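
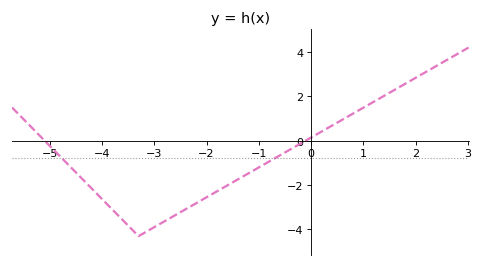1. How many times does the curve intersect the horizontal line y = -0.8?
2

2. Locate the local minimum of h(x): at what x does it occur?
-3.3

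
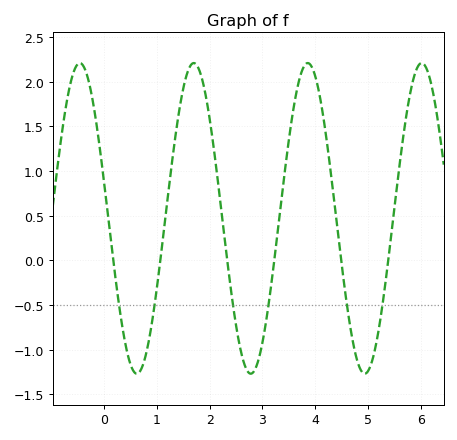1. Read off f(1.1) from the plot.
0.172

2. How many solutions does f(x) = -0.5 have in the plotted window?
6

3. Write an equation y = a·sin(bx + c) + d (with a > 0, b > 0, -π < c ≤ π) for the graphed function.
y = 1.74sin(2.91x + 2.91) + 0.47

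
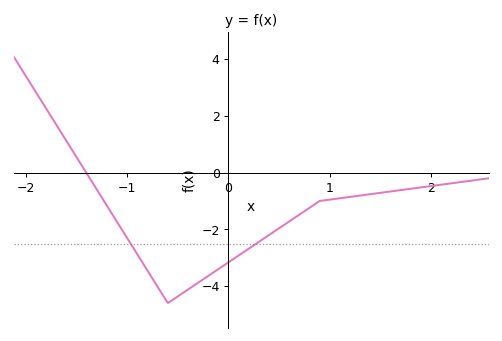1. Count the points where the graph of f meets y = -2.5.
2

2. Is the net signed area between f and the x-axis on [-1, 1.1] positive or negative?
negative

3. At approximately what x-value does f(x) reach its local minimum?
-0.6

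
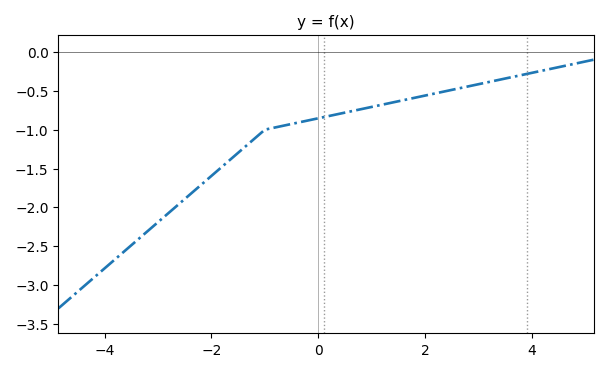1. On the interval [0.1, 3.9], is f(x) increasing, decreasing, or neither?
increasing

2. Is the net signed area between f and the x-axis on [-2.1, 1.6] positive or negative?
negative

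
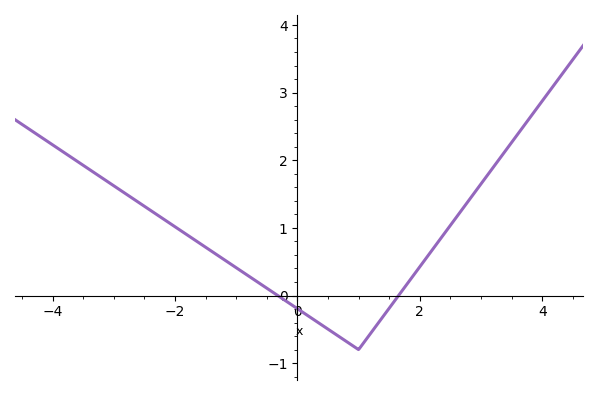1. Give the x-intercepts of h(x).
-0.321, 1.65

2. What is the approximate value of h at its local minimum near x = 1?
-0.8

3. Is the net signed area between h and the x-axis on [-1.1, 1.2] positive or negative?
negative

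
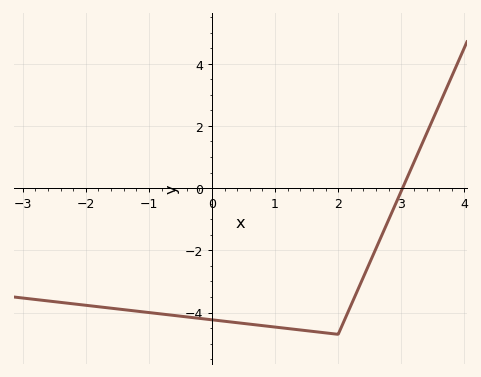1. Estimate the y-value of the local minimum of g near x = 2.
-4.7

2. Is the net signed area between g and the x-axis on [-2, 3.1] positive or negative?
negative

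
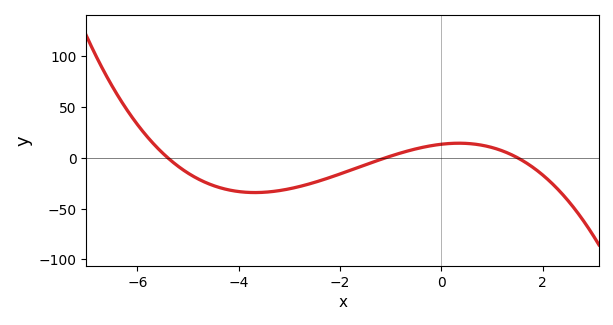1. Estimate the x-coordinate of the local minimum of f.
-3.6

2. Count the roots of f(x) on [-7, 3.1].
3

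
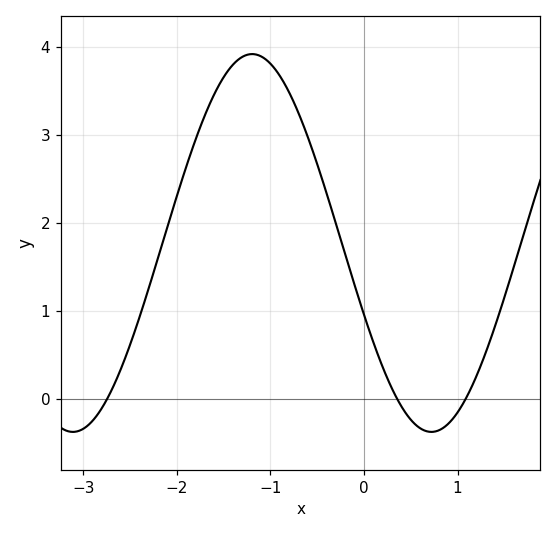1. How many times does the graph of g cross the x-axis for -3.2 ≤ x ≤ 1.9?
3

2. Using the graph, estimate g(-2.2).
1.6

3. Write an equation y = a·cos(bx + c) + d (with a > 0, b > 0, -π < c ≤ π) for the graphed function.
y = 2.15cos(1.64x + 1.96) + 1.77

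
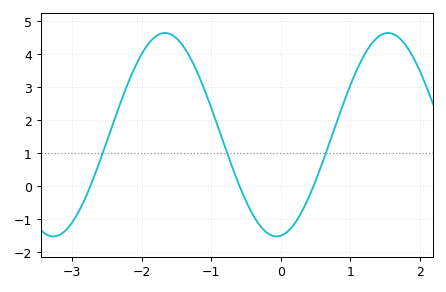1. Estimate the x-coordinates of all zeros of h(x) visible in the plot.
-2.73, -0.594, 0.471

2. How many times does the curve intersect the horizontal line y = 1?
3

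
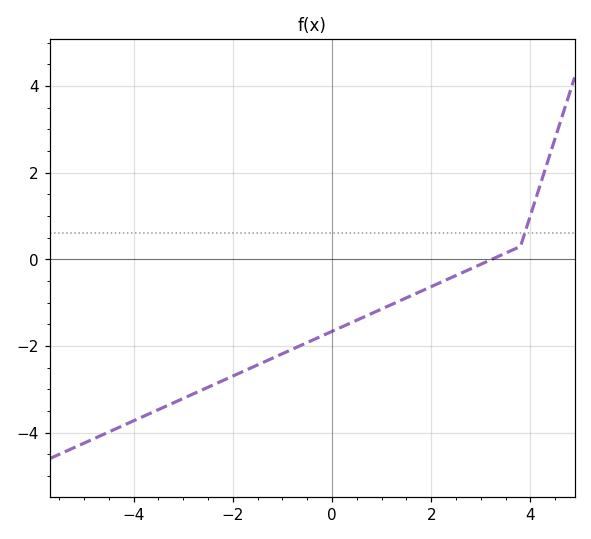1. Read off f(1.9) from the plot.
-0.681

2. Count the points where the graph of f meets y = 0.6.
1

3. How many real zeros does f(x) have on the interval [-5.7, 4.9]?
1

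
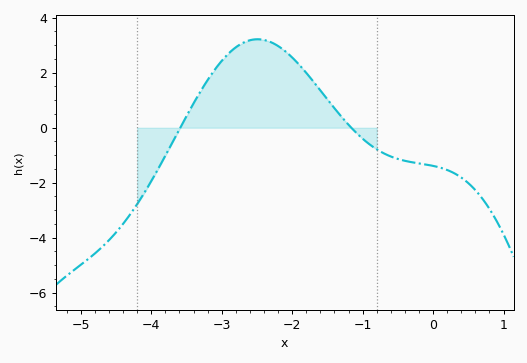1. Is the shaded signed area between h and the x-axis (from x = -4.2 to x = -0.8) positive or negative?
positive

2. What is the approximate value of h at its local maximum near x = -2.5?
3.22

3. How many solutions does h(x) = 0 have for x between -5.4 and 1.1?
2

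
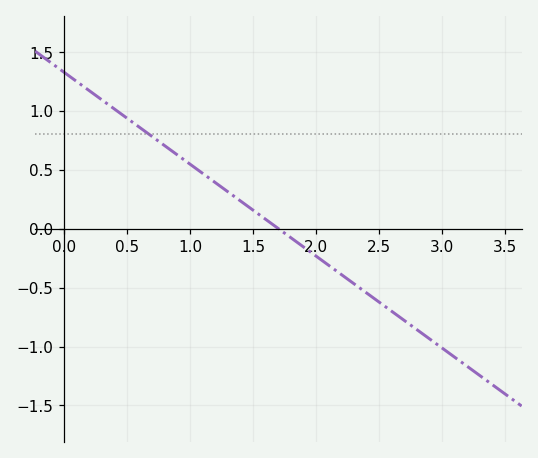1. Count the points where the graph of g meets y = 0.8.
1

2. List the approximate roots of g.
1.7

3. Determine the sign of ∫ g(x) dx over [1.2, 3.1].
negative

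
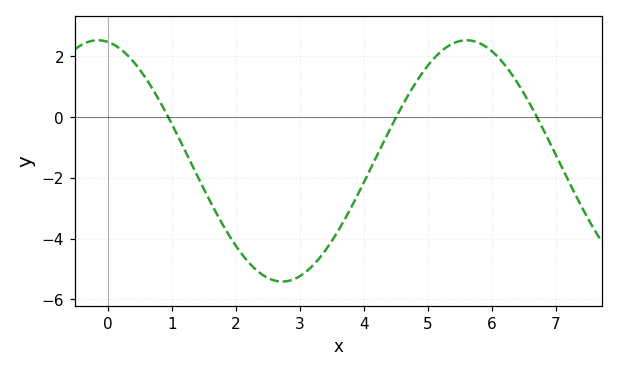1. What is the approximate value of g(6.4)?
1.2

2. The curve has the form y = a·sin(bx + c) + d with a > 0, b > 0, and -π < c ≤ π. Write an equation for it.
y = 3.97sin(1.1x + 1.7) - 1.44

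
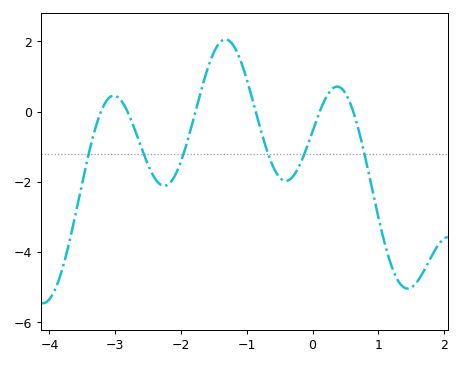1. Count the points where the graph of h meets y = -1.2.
6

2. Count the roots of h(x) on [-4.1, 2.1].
6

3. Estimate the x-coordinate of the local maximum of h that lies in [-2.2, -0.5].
-1.32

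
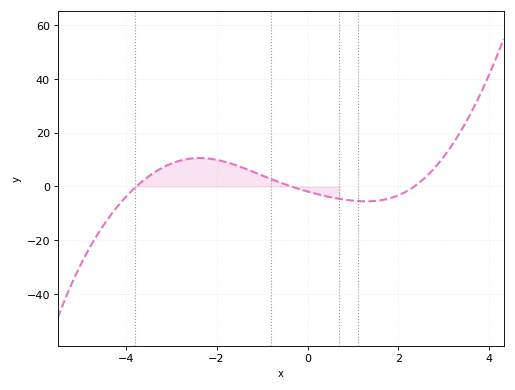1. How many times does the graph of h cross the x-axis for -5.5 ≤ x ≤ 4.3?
3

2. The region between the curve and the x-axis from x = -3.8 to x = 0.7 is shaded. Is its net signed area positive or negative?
positive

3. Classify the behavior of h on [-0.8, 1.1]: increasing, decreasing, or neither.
decreasing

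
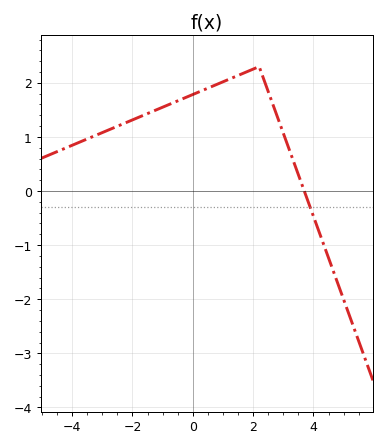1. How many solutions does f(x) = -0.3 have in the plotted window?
1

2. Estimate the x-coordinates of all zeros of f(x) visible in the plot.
3.7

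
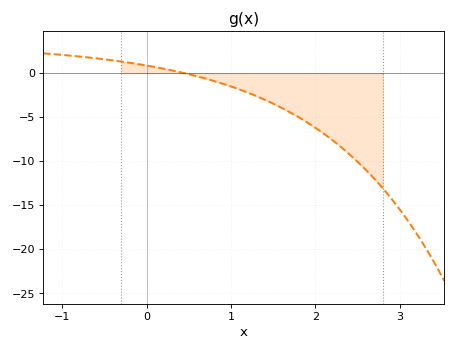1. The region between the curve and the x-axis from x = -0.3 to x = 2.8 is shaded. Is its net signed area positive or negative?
negative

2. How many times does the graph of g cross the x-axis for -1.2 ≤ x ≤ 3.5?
1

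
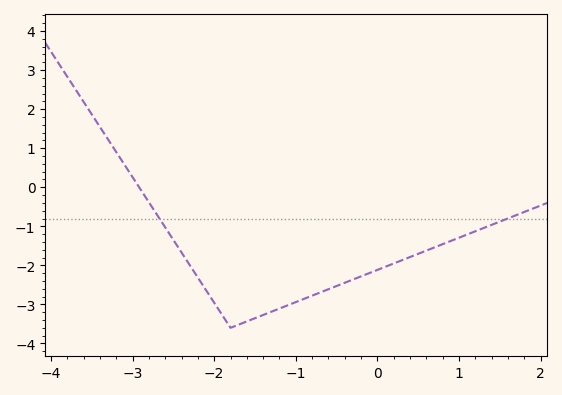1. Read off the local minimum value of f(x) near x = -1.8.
-3.6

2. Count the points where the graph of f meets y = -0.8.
2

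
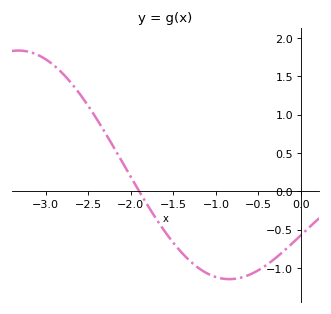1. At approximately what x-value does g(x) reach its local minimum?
-0.85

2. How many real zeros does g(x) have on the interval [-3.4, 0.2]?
1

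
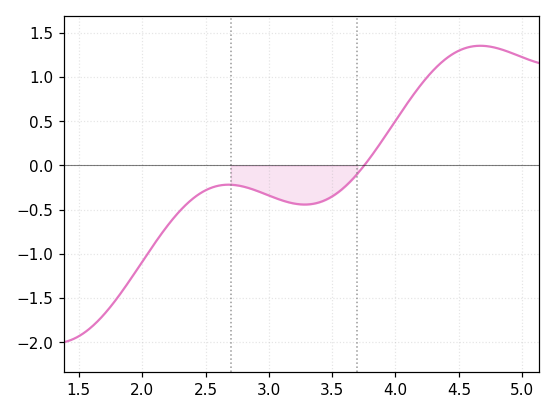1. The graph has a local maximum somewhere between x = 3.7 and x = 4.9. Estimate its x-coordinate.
4.67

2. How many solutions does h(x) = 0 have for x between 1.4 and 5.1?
1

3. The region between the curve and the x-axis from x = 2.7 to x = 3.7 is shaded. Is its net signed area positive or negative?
negative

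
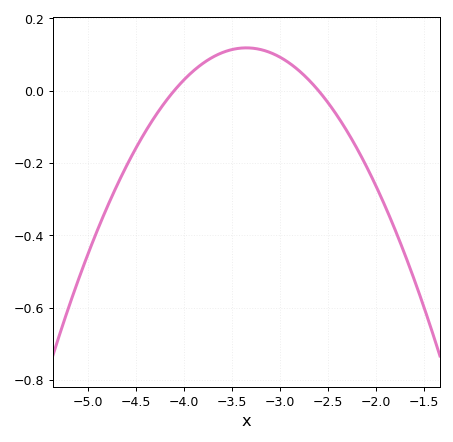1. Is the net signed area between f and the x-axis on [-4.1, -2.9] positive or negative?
positive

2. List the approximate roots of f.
-4.1, -2.6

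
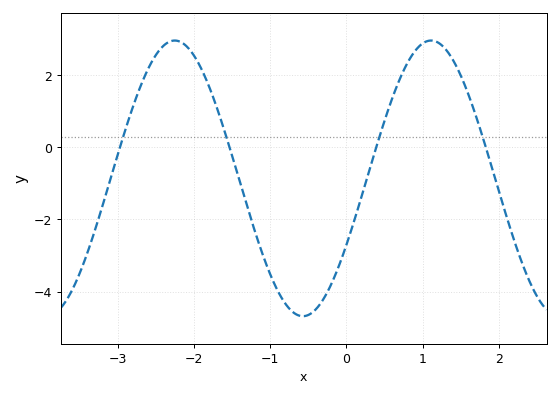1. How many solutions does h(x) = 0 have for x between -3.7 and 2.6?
4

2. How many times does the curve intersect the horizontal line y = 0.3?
4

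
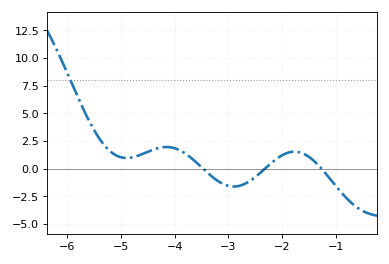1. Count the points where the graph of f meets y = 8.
1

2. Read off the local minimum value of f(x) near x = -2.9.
-1.6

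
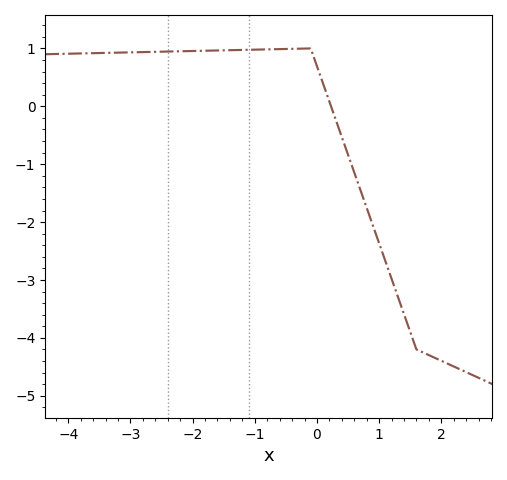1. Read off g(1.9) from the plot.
-4.35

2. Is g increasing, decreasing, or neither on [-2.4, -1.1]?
increasing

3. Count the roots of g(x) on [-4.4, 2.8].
1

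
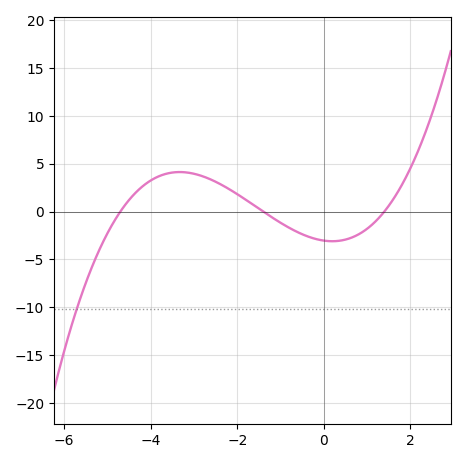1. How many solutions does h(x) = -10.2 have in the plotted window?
1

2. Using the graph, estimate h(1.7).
2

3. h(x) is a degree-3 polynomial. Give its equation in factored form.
y = 0.33(x + 4.7)(x + 1.4)(x - 1.4)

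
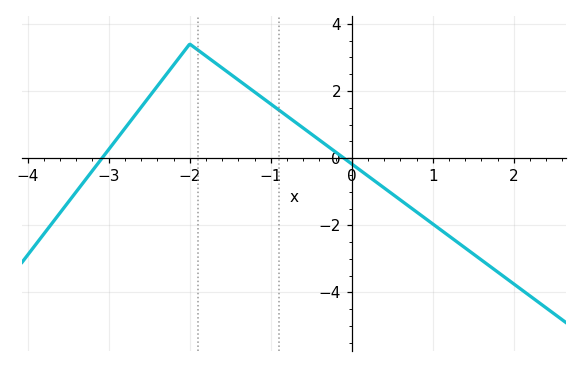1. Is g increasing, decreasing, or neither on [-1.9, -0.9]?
decreasing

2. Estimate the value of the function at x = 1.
-2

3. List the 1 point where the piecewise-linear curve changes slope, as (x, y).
(-2, 3.4)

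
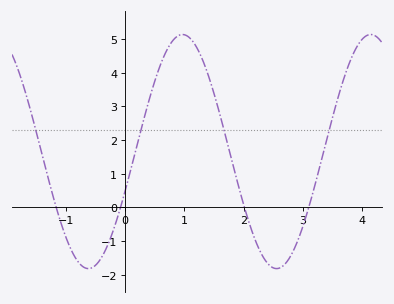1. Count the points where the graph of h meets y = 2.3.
4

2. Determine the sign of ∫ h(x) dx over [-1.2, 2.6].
positive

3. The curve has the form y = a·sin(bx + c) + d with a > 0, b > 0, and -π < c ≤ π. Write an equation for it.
y = 3.48sin(1.98x - 0.35) + 1.66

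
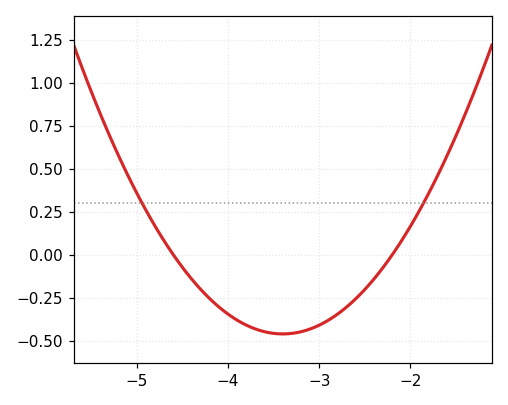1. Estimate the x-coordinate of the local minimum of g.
-3.4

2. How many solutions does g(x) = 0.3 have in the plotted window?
2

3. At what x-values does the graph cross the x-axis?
-4.6, -2.2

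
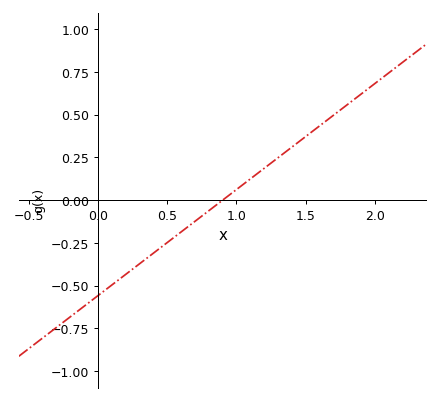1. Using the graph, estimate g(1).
0.05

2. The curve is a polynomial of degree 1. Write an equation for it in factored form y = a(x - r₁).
y = 0.62(x - 0.9)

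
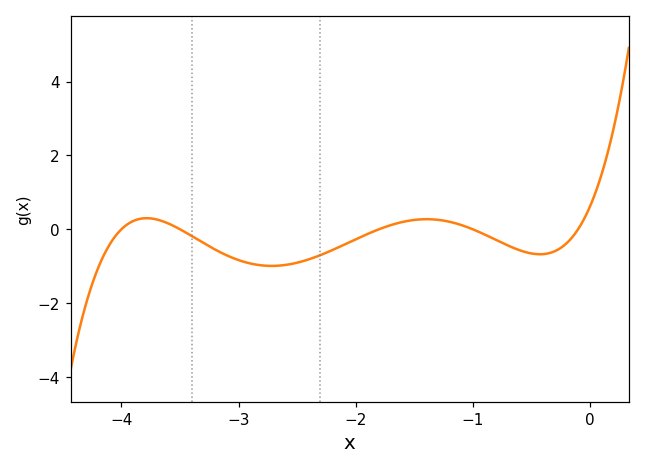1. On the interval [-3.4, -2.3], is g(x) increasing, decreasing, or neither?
neither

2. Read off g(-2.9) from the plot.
-0.927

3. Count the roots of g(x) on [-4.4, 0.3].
5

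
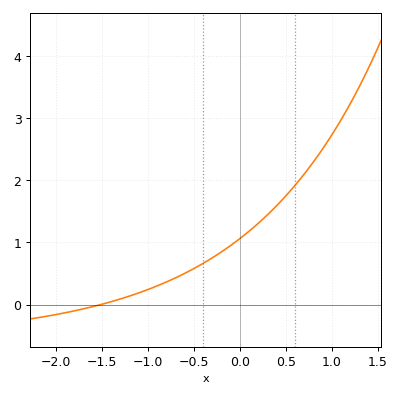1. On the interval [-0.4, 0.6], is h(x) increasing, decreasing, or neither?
increasing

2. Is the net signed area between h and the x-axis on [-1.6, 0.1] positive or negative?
positive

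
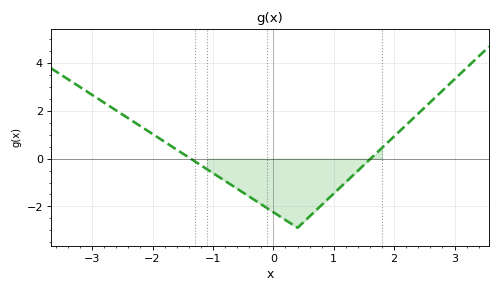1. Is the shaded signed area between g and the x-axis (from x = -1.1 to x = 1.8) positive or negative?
negative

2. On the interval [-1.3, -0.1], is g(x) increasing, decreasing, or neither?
decreasing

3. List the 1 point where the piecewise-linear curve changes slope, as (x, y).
(0.4, -2.9)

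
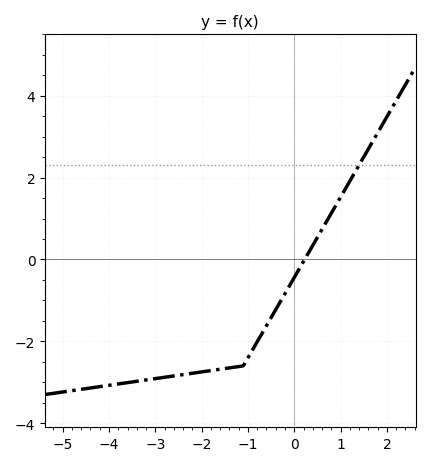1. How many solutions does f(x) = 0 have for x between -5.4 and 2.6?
1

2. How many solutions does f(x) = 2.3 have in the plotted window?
1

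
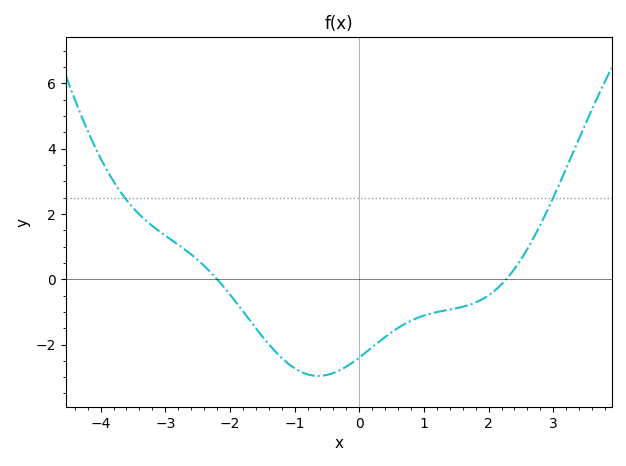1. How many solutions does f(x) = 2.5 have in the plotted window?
2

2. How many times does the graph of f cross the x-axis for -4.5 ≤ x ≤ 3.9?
2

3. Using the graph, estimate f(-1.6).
-1.5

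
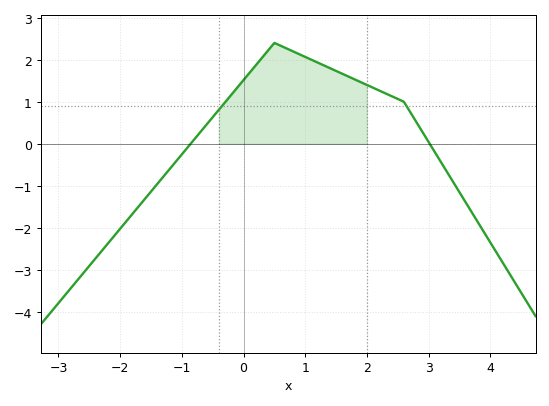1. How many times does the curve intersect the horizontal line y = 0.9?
2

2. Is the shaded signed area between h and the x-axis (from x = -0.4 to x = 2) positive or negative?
positive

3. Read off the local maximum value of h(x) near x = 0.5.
2.4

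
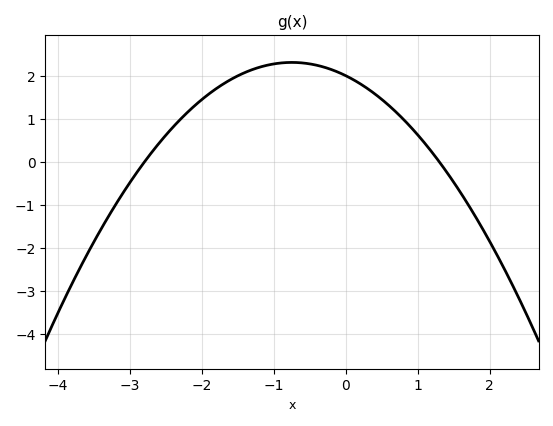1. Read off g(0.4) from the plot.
1.58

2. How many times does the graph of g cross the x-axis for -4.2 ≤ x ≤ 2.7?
2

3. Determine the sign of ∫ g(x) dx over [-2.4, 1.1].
positive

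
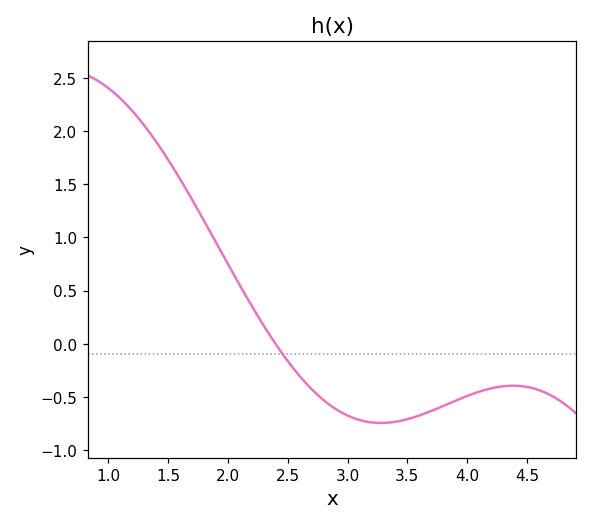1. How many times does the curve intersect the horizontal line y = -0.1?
1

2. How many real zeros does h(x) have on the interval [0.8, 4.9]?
1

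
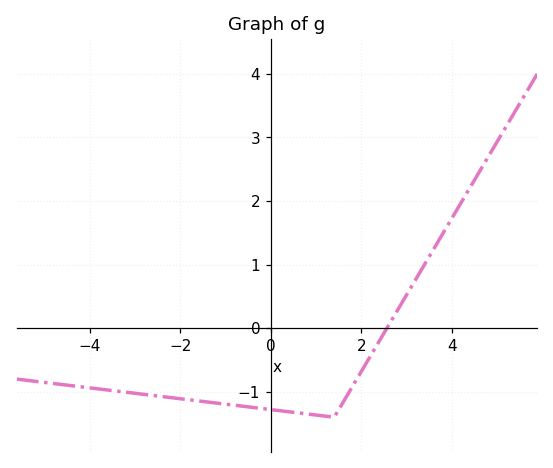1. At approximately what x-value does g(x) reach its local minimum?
1.4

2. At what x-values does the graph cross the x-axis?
2.6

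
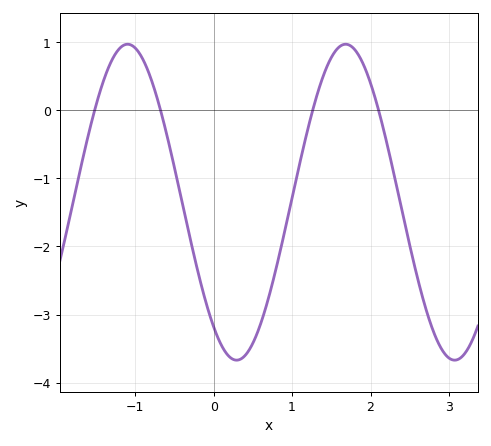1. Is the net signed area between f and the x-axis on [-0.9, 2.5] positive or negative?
negative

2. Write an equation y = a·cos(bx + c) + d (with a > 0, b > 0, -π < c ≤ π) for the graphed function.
y = 2.32cos(2.26x + 2.48) - 1.35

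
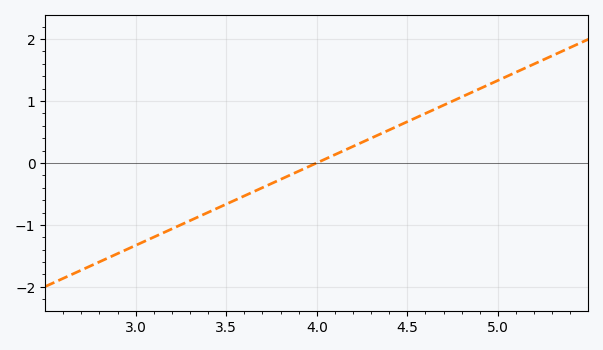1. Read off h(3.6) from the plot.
-0.532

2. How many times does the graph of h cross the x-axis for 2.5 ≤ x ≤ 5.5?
1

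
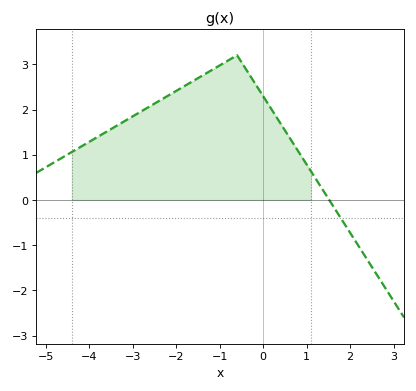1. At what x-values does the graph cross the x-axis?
1.6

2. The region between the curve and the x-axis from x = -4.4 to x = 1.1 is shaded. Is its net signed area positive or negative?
positive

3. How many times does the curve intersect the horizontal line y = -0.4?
1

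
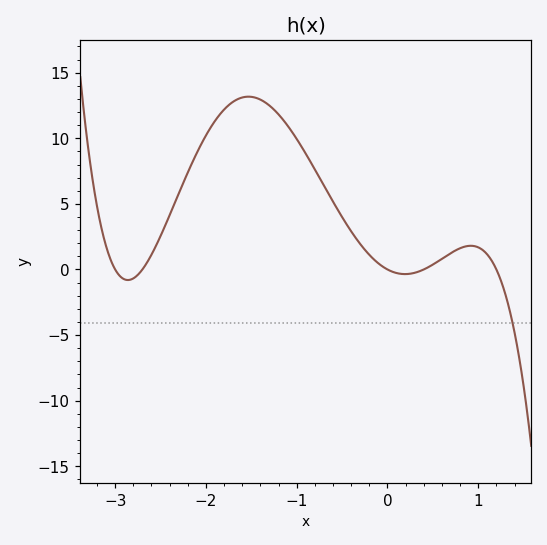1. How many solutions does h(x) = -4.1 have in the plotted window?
1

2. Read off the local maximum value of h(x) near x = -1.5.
13.2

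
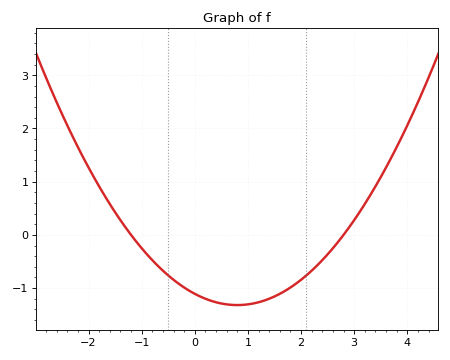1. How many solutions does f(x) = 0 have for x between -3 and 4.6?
2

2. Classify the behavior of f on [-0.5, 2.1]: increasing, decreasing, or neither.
neither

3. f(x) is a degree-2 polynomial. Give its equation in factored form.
y = 0.33(x + 1.2)(x - 2.8)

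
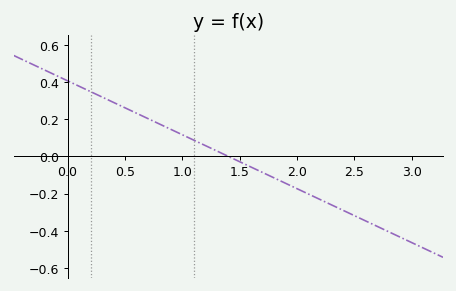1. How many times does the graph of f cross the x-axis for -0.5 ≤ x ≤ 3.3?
1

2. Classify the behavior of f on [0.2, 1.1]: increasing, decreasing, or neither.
decreasing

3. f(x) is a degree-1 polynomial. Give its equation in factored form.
y = -0.29(x - 1.4)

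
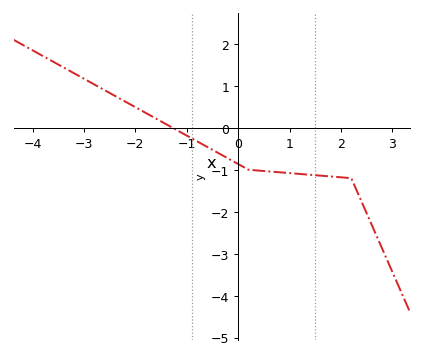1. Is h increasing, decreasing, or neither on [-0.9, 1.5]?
decreasing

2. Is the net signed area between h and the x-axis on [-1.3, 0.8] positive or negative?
negative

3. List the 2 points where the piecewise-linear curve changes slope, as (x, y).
(0.2, -1); (2.2, -1.2)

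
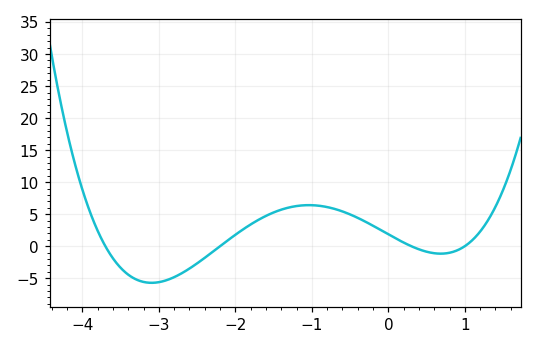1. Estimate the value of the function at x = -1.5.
5.27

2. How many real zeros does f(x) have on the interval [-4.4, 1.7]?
4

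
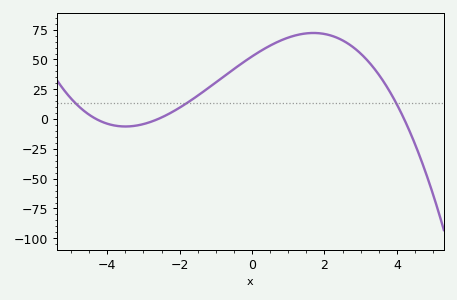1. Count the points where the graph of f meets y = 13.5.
3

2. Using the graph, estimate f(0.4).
60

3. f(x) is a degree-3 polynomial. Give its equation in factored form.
y = -1.12(x + 4.3)(x + 2.6)(x - 4.2)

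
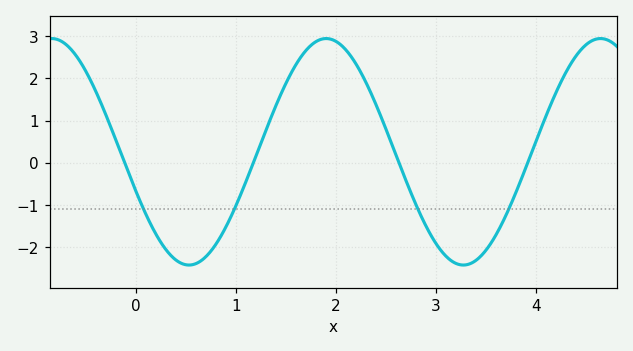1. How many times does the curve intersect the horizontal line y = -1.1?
4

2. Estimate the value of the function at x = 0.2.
-1.7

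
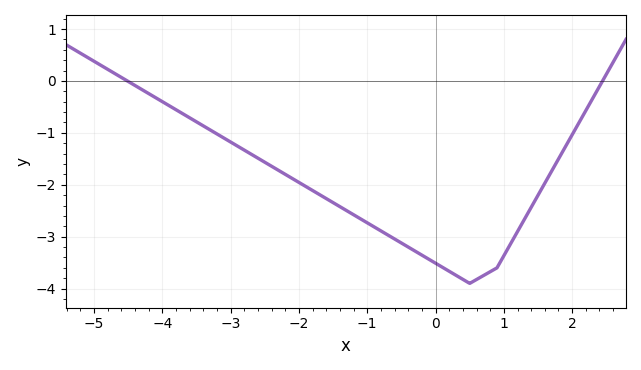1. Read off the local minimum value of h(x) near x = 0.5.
-3.9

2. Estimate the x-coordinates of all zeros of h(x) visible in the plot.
-4.6, 2.4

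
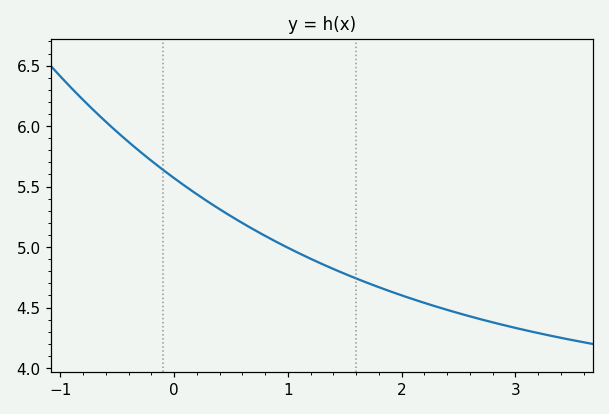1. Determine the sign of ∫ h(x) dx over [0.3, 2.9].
positive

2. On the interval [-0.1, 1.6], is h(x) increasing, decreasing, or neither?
decreasing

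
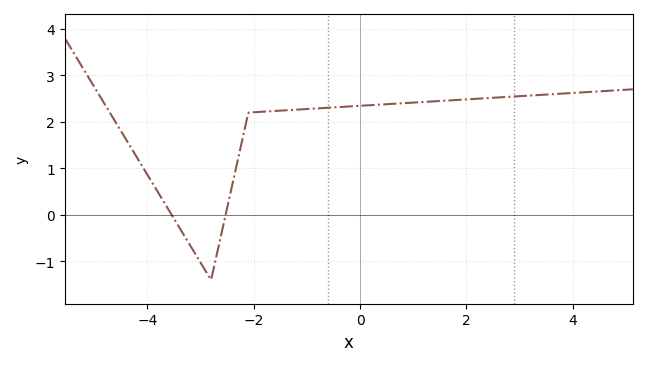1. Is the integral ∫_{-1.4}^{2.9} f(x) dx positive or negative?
positive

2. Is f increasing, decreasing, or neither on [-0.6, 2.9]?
increasing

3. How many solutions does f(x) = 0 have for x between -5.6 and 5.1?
2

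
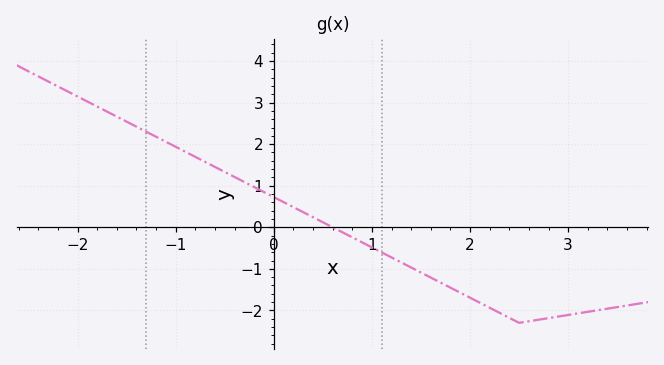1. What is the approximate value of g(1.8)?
-1.45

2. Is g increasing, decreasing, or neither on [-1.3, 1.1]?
decreasing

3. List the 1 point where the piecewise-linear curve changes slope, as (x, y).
(2.5, -2.3)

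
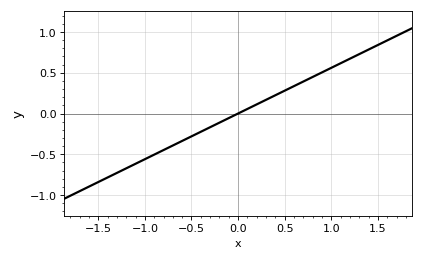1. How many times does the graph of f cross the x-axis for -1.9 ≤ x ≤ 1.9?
1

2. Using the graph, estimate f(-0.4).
-0.2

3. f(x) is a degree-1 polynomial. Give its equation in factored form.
y = 0.56(x - 0)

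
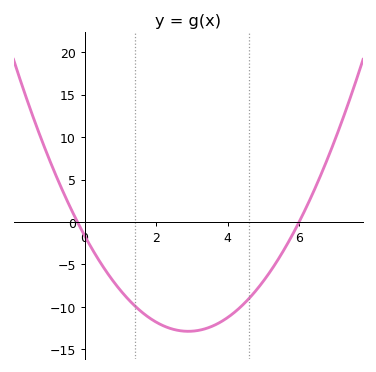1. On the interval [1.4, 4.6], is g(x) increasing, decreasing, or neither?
neither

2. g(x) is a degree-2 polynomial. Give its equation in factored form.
y = 1.34(x + 0.2)(x - 6)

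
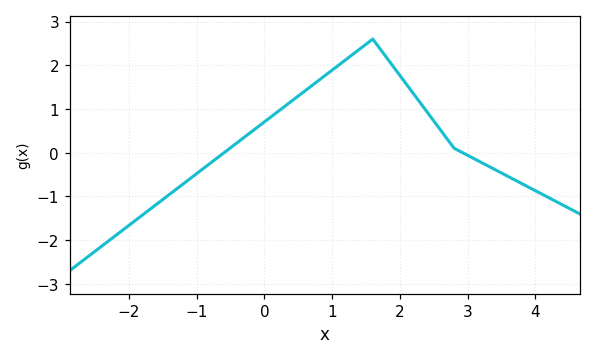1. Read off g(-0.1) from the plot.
0.585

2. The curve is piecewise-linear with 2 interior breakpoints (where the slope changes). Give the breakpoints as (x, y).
(1.6, 2.6); (2.8, 0.1)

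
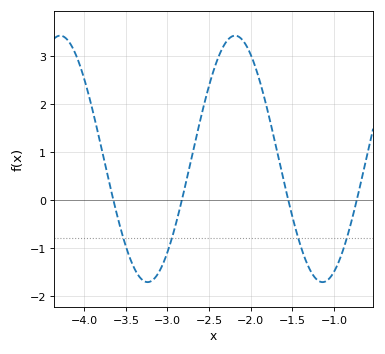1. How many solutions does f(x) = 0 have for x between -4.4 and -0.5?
4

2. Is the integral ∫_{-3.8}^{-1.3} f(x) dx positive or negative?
positive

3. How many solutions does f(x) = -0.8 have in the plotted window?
4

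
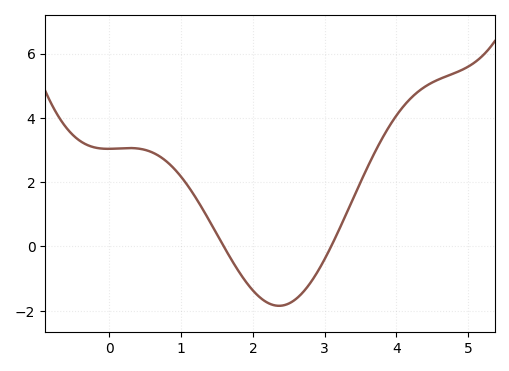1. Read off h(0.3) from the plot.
3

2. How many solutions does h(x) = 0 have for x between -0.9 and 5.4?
2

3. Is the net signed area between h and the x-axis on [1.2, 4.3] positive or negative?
positive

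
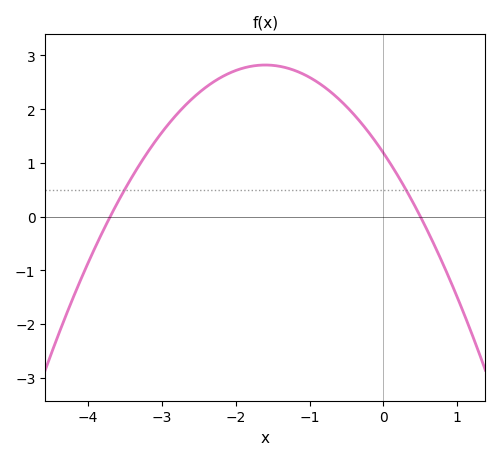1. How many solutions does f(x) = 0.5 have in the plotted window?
2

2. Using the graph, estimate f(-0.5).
2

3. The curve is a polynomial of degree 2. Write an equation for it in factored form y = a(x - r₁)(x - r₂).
y = -0.64(x + 3.7)(x - 0.5)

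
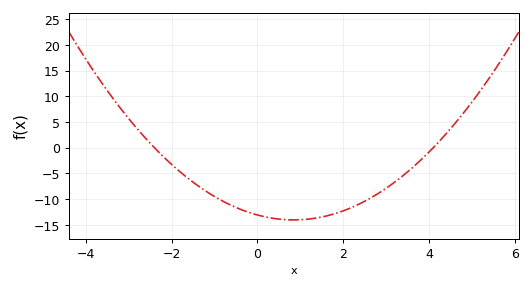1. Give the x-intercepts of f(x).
-2.4, 4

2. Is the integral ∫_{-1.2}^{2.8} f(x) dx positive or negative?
negative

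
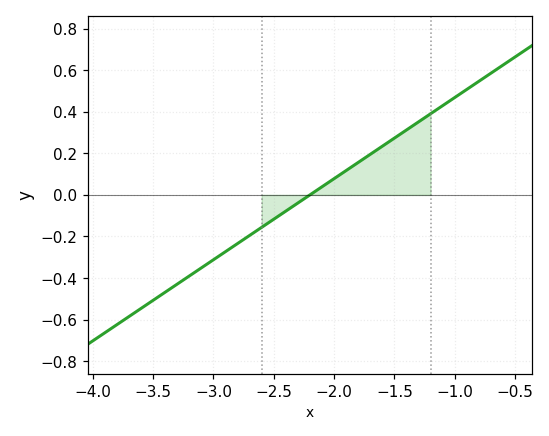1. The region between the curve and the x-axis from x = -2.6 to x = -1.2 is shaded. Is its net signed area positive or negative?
positive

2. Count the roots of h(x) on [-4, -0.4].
1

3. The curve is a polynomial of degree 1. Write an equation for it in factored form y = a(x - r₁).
y = 0.39(x + 2.2)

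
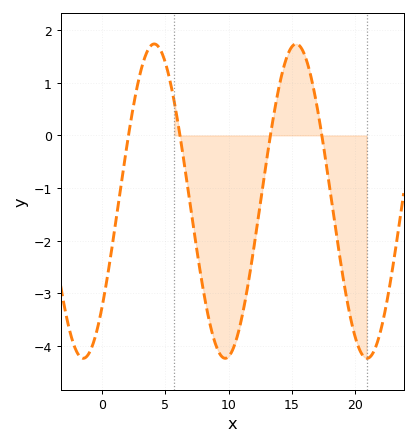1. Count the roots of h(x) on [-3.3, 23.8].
4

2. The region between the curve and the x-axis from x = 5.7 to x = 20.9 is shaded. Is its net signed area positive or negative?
negative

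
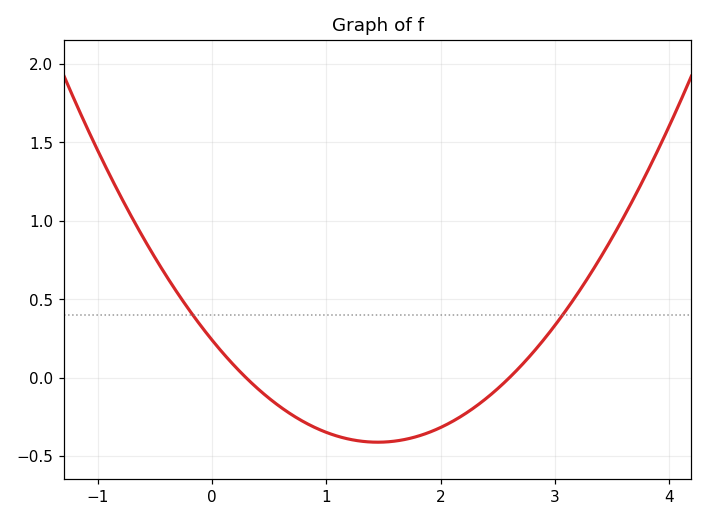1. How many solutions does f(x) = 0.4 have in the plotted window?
2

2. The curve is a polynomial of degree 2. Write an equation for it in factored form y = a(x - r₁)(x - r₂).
y = 0.31(x - 0.3)(x - 2.6)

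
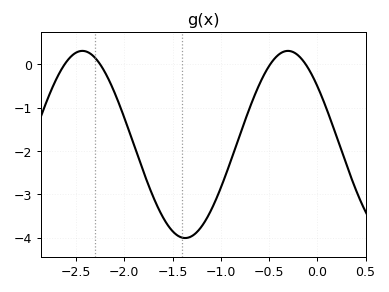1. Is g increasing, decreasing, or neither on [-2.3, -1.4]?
decreasing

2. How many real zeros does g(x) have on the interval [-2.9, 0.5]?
4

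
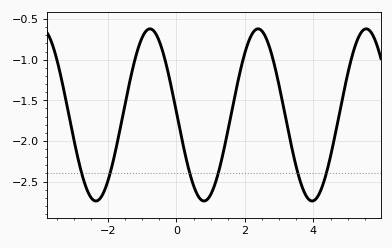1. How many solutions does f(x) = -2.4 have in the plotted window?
6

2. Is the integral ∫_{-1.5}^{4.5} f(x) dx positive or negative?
negative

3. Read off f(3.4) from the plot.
-2.14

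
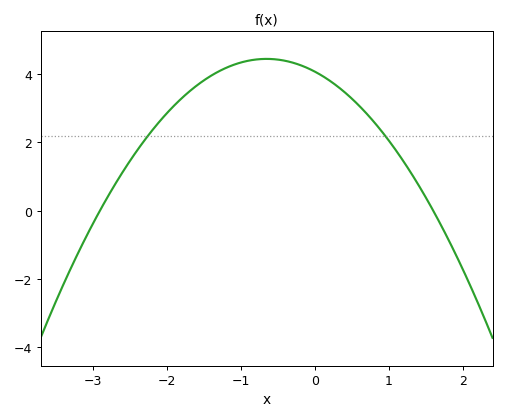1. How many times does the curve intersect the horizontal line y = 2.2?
2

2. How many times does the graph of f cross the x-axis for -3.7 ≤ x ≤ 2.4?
2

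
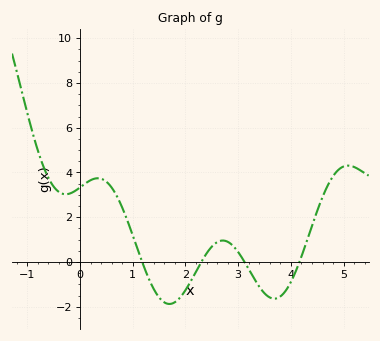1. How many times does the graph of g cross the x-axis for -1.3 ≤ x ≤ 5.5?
4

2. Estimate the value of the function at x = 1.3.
-0.717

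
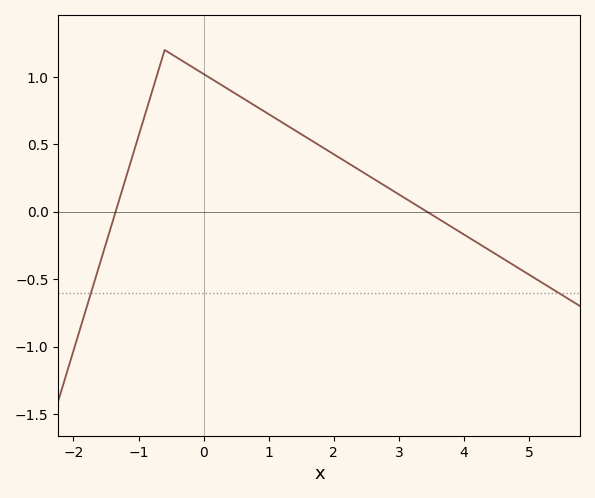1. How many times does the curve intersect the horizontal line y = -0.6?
2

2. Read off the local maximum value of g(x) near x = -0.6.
1.2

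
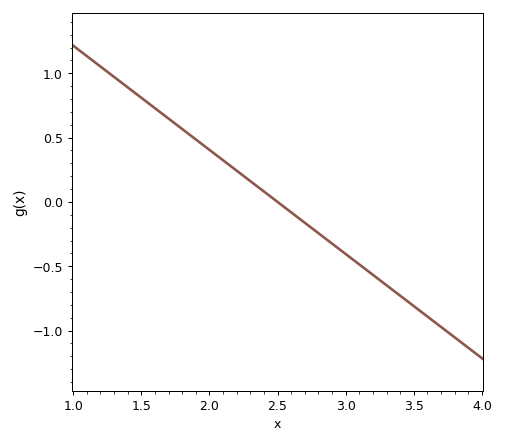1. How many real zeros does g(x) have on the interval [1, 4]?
1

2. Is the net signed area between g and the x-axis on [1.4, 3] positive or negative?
positive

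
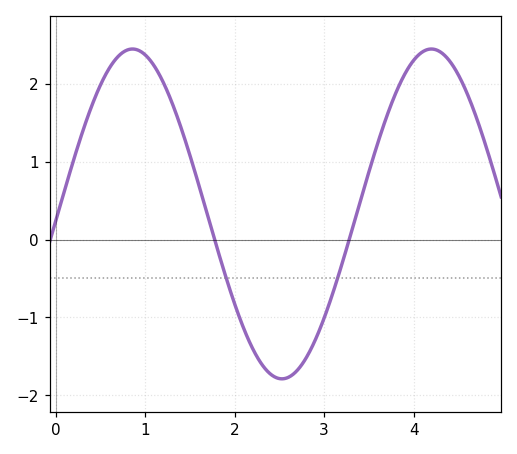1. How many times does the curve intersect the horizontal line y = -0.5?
2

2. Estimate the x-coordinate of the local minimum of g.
2.53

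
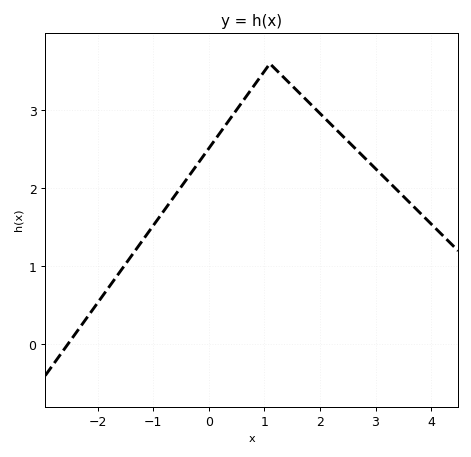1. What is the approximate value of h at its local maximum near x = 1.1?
3.6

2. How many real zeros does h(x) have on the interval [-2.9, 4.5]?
1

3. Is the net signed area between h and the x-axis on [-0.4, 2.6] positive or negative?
positive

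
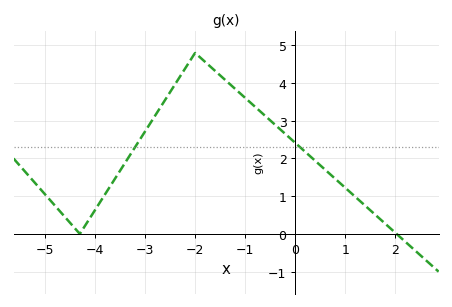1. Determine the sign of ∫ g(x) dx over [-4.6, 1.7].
positive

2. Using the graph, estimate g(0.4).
1.94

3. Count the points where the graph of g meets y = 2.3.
2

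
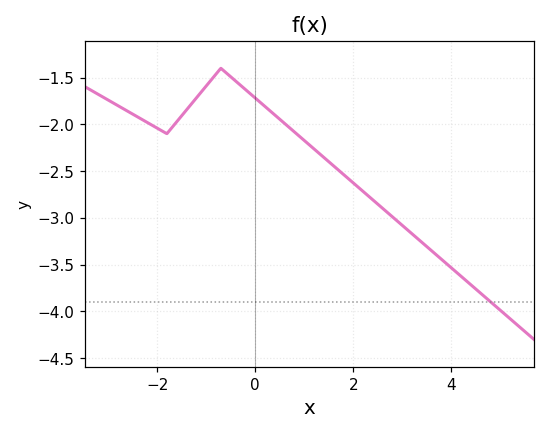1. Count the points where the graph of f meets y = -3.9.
1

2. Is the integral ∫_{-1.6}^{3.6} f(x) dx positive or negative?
negative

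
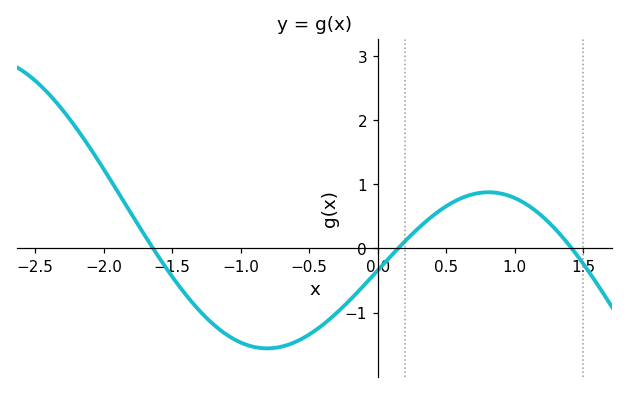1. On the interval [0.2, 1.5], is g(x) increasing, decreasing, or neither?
neither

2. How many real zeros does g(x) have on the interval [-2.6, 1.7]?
3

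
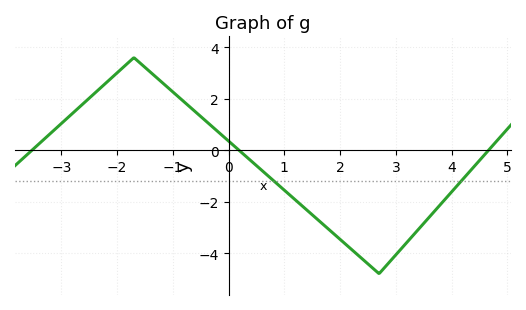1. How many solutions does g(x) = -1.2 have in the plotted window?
2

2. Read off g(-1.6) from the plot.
3.4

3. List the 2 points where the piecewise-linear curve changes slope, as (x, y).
(-1.7, 3.6); (2.7, -4.8)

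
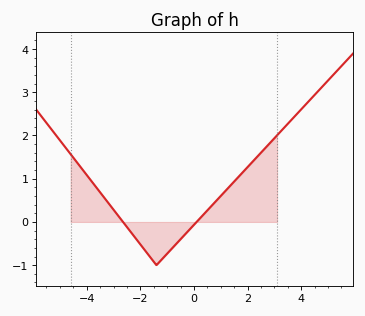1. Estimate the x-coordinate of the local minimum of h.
-1.4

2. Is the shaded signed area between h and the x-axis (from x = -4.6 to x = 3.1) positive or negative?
positive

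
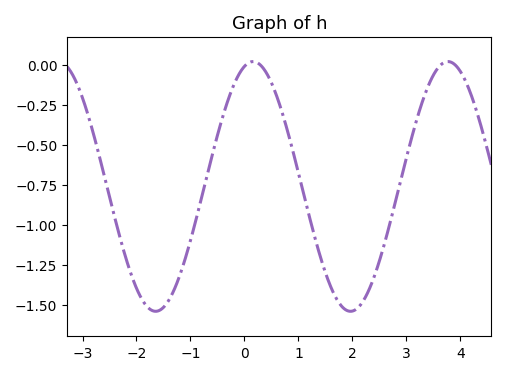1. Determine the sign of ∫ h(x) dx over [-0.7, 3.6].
negative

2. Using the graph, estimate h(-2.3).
-1.08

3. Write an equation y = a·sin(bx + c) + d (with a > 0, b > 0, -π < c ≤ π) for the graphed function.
y = 0.78sin(1.7x + 1.3) - 0.76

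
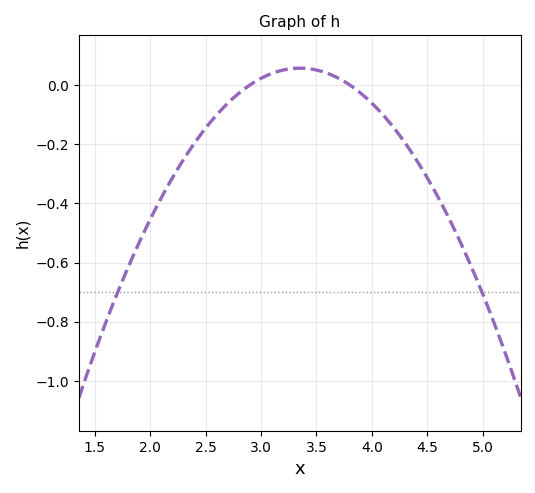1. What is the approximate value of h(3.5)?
0.05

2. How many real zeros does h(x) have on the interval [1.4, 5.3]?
2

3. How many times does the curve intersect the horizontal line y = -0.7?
2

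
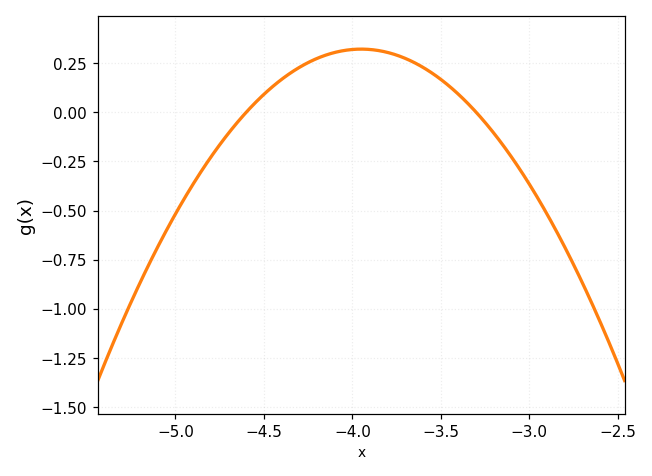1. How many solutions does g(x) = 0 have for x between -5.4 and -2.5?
2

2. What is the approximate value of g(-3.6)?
0.228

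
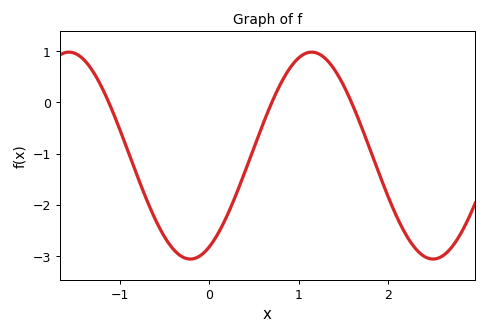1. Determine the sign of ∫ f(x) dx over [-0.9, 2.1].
negative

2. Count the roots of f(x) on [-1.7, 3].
3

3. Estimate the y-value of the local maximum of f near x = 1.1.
1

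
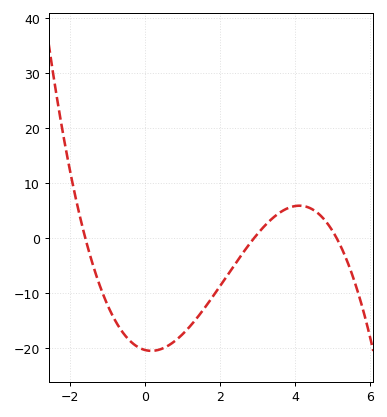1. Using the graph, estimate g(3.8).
5.43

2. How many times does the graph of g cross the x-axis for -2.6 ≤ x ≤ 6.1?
3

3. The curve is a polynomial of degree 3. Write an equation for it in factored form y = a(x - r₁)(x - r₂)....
y = -0.86(x + 1.6)(x - 2.9)(x - 5.1)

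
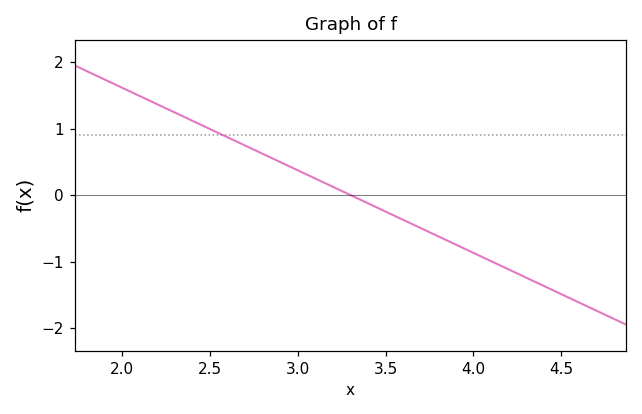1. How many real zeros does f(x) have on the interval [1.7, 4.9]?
1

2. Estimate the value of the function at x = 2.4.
1.1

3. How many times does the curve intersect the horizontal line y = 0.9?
1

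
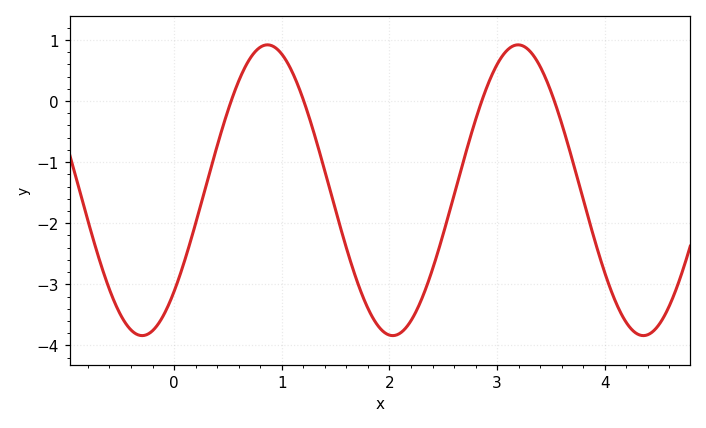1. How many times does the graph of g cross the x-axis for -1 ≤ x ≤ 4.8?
4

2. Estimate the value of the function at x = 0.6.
0.327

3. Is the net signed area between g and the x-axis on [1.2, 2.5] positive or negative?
negative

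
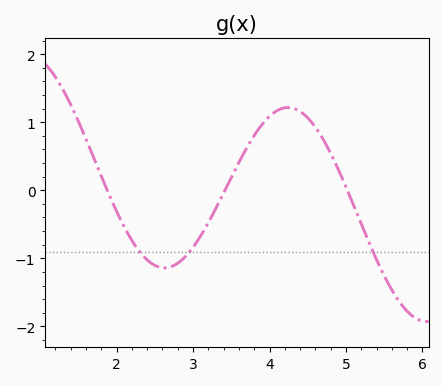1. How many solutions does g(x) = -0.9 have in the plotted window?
3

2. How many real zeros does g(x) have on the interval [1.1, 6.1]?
3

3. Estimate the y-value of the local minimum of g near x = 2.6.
-1.14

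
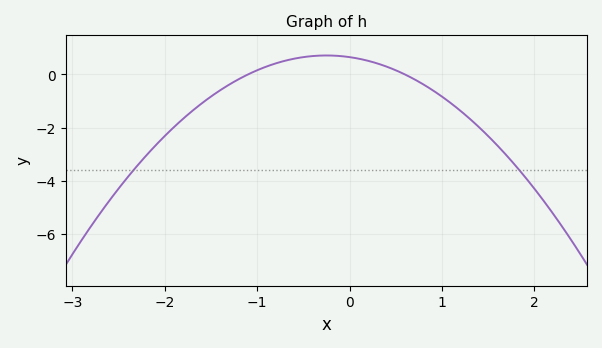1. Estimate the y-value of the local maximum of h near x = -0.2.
0.715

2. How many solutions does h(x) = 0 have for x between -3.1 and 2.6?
2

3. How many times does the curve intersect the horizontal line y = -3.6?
2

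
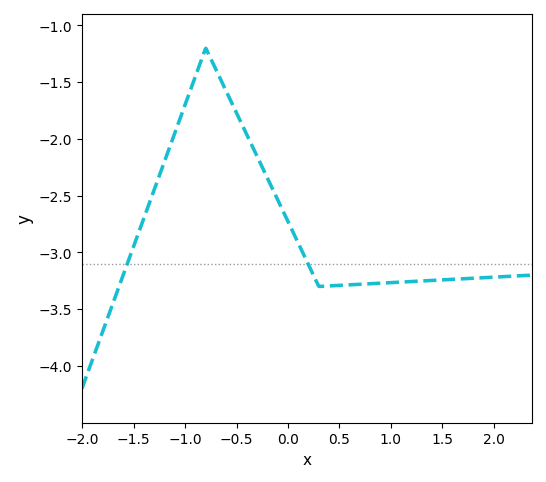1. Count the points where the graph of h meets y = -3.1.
2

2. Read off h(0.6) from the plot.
-3.29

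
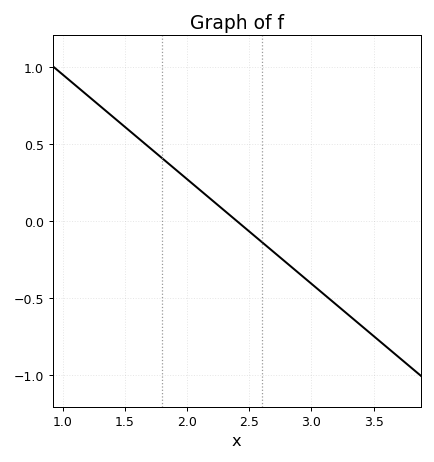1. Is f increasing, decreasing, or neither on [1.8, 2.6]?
decreasing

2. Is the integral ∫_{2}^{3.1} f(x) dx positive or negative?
negative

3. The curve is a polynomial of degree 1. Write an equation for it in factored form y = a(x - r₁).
y = -0.68(x - 2.4)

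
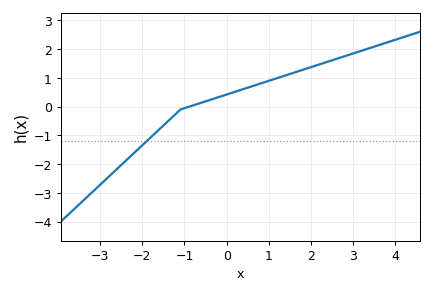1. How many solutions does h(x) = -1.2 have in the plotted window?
1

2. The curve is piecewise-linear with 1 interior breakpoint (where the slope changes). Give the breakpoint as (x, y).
(-1.1, -0.1)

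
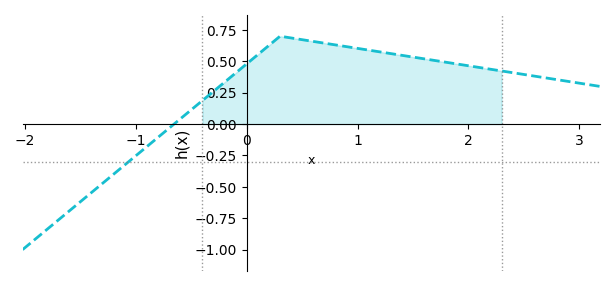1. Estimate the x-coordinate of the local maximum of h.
0.3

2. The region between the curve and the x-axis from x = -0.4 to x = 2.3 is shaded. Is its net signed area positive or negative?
positive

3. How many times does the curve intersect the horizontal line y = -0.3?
1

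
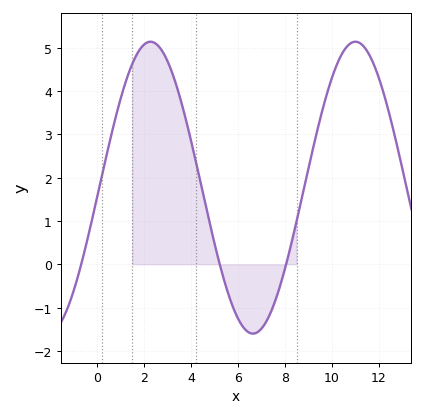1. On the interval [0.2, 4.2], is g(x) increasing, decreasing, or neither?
neither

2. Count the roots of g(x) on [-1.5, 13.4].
3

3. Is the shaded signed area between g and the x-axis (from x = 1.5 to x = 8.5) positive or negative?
positive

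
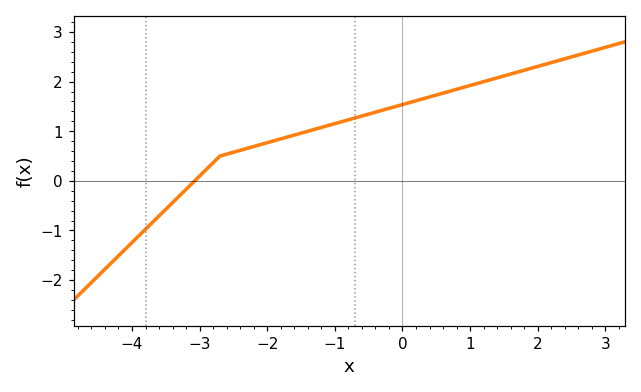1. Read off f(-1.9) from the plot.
0.8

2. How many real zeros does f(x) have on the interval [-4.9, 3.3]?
1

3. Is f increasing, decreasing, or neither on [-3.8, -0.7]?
increasing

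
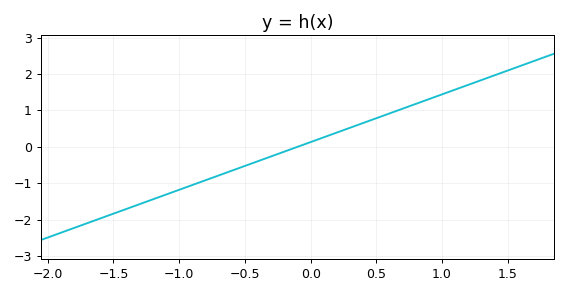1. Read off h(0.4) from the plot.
0.7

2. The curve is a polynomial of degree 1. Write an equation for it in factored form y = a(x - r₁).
y = 1.31(x + 0.1)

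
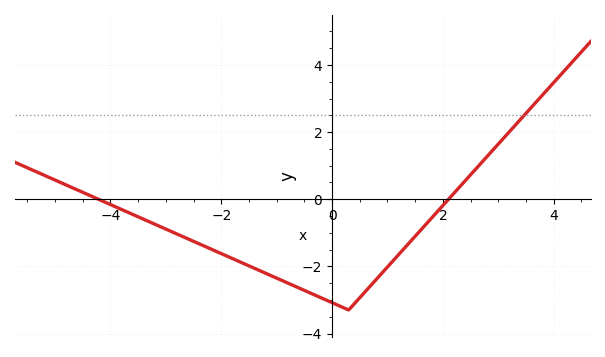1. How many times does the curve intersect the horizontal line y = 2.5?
1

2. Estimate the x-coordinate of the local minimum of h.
0.2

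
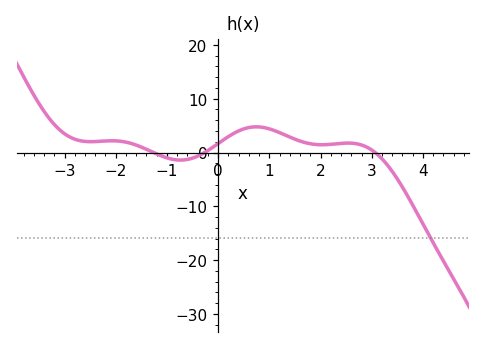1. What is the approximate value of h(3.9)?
-12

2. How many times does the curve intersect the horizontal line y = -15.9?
1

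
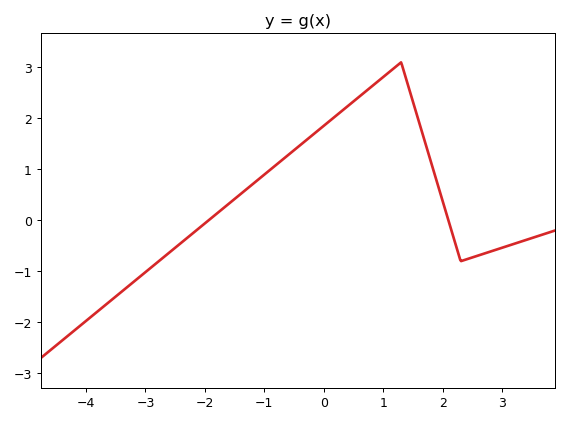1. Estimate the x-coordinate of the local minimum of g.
2.4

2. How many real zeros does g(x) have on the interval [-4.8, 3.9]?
2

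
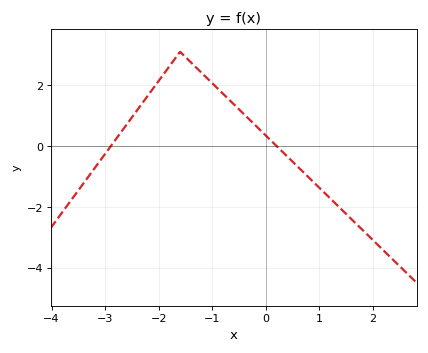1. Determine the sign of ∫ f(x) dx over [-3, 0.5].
positive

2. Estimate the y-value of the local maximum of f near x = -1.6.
3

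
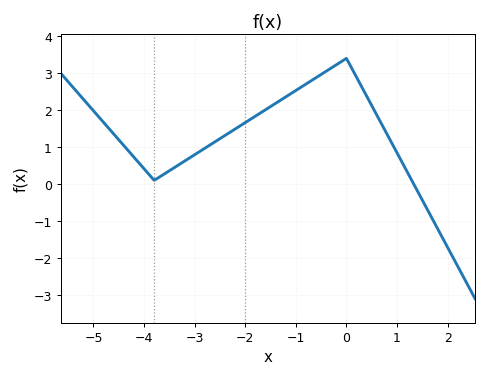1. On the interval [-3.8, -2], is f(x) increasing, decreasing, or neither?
increasing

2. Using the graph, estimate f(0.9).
1.1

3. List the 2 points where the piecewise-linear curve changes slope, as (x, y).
(-3.8, 0.1); (0, 3.4)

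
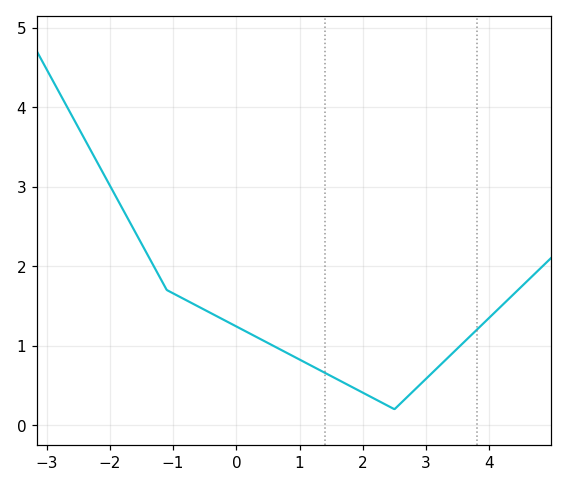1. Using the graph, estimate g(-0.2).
1.32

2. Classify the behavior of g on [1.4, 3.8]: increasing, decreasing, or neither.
neither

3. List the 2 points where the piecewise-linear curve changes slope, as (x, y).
(-1.1, 1.7); (2.5, 0.2)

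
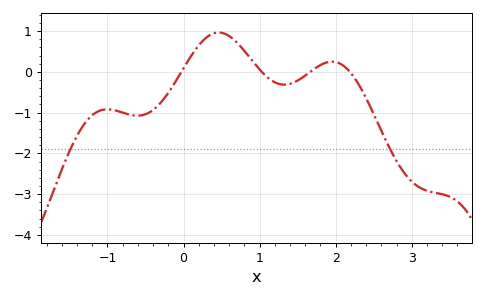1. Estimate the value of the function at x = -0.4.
-0.9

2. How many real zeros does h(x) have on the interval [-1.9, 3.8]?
4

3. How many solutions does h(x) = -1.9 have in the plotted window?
2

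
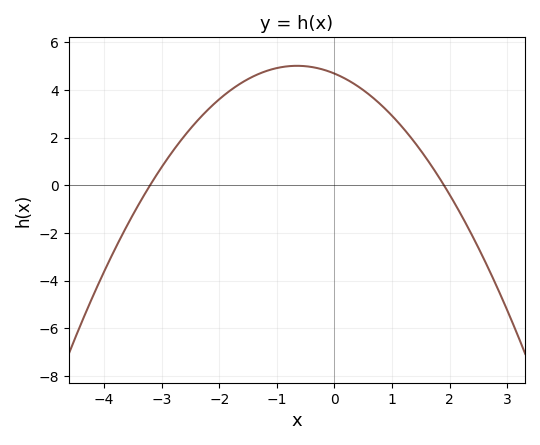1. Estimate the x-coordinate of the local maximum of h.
-0.65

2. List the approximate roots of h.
-3.2, 1.9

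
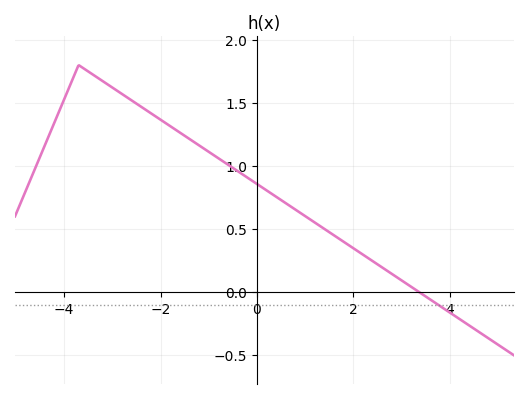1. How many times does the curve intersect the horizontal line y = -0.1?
1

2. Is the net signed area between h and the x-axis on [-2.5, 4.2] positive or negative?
positive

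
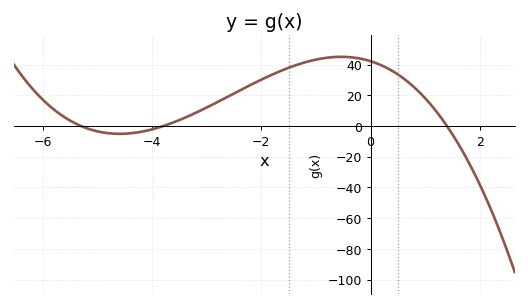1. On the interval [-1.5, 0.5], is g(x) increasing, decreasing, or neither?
neither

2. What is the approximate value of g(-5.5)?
4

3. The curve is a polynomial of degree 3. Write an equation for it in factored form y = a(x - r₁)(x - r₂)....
y = -1.5(x + 5.3)(x + 3.8)(x - 1.4)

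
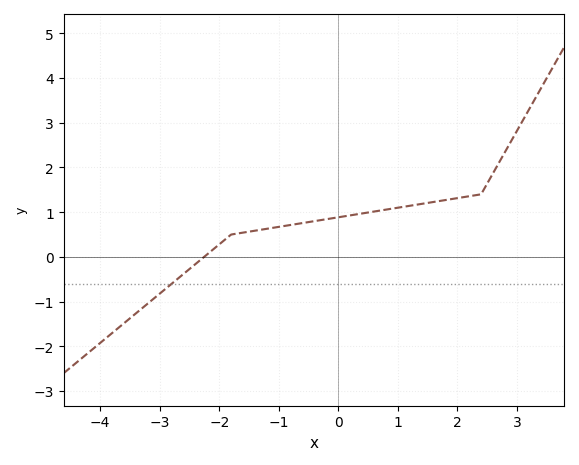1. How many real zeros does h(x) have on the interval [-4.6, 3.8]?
1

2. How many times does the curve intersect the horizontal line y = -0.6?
1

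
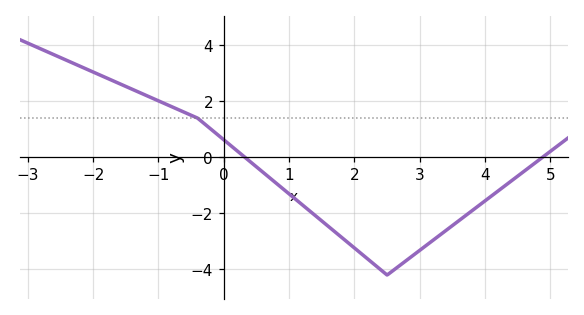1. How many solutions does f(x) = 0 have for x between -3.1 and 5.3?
2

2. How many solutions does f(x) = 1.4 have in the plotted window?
1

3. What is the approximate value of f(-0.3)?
1.21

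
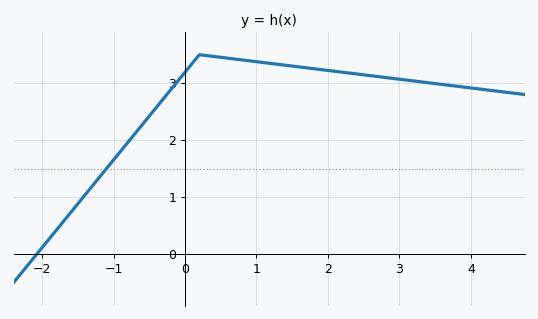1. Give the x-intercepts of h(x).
-2.07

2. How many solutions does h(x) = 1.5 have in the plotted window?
1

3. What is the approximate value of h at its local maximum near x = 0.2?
3.5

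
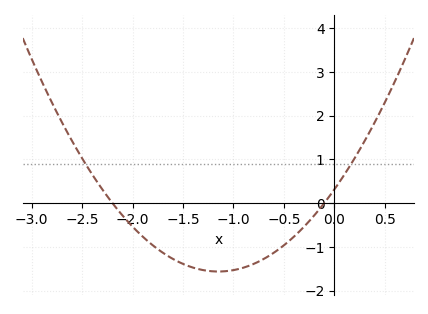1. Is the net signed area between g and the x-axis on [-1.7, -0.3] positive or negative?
negative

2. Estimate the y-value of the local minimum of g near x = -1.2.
-1.6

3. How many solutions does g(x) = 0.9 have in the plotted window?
2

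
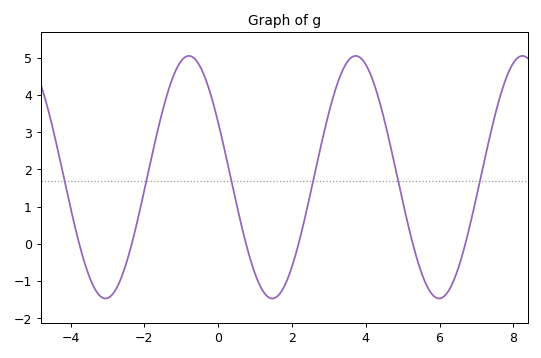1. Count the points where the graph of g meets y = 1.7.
6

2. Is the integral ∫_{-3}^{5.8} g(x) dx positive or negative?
positive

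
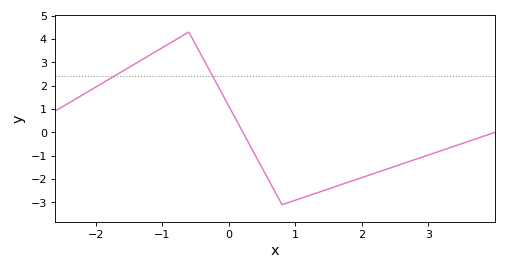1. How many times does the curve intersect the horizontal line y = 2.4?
2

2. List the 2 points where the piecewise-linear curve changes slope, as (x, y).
(-0.6, 4.3); (0.8, -3.1)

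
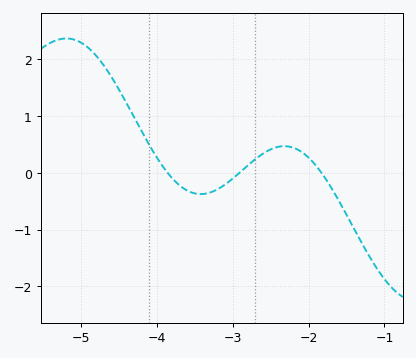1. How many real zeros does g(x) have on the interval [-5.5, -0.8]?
3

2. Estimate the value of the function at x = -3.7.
-0.22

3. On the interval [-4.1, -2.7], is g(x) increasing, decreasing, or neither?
neither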